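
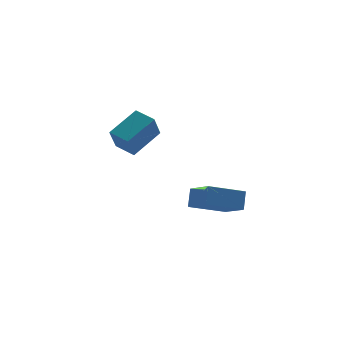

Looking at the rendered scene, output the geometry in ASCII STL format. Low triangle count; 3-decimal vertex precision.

solid 
facet normal -0.833 -0.294 -0.469
outer loop
vertex -4.691 -1.203 3.015
vertex -5.204 -0.122 3.248
vertex -4.144 -0.661 1.704
endloop
endfacet
facet normal 0.421 -0.887 -0.191
outer loop
vertex -2.496 -0.078 2.632
vertex -4.691 -1.203 3.015
vertex -4.144 -0.661 1.704
endloop
endfacet
facet normal -0.833 -0.295 -0.469
outer loop
vertex -4.144 -0.661 1.704
vertex -5.204 -0.122 3.248
vertex -4.658 0.42 1.937
endloop
endfacet
facet normal 0.359 0.357 -0.862
outer loop
vertex -4.658 0.42 1.937
vertex -2.496 -0.078 2.632
vertex -4.144 -0.661 1.704
endloop
endfacet
facet normal -0.359 -0.356 0.862
outer loop
vertex -4.691 -1.203 3.015
vertex -3.556 0.461 4.176
vertex -5.204 -0.122 3.248
endloop
endfacet
facet normal 0.421 -0.887 -0.191
outer loop
vertex -3.042 -0.62 3.943
vertex -4.691 -1.203 3.015
vertex -2.496 -0.078 2.632
endloop
endfacet
facet normal -0.359 -0.357 0.862
outer loop
vertex -3.042 -0.62 3.943
vertex -3.556 0.461 4.176
vertex -4.691 -1.203 3.015
endloop
endfacet
facet normal -0.421 0.887 0.191
outer loop
vertex -5.204 -0.122 3.248
vertex -3.556 0.461 4.176
vertex -4.658 0.42 1.937
endloop
endfacet
facet normal 0.359 0.356 -0.862
outer loop
vertex -3.009 1.003 2.865
vertex -2.496 -0.078 2.632
vertex -4.658 0.42 1.937
endloop
endfacet
facet normal -0.421 0.887 0.191
outer loop
vertex -4.658 0.42 1.937
vertex -3.556 0.461 4.176
vertex -3.009 1.003 2.865
endloop
endfacet
facet normal 0.833 0.294 0.469
outer loop
vertex -3.009 1.003 2.865
vertex -3.042 -0.62 3.943
vertex -2.496 -0.078 2.632
endloop
endfacet
facet normal 0.832 0.295 0.469
outer loop
vertex -3.556 0.461 4.176
vertex -3.042 -0.62 3.943
vertex -3.009 1.003 2.865
endloop
endfacet
facet normal -0.338 -0.513 -0.789
outer loop
vertex 1.603 -1.202 -3.23
vertex -0.433 -1.034 -2.466
vertex 1.373 0.448 -4.204
endloop
endfacet
facet normal 0.933 -0.077 -0.351
outer loop
vertex 1.773 1.054 -3.274
vertex 1.603 -1.202 -3.23
vertex 1.373 0.448 -4.204
endloop
endfacet
facet normal -0.338 -0.513 -0.789
outer loop
vertex 1.373 0.448 -4.204
vertex -0.433 -1.034 -2.466
vertex -0.662 0.616 -3.441
endloop
endfacet
facet normal -0.119 0.855 -0.506
outer loop
vertex -0.662 0.616 -3.441
vertex 1.773 1.054 -3.274
vertex 1.373 0.448 -4.204
endloop
endfacet
facet normal 0.119 -0.855 0.506
outer loop
vertex 1.603 -1.202 -3.23
vertex -0.033 -0.428 -1.536
vertex -0.433 -1.034 -2.466
endloop
endfacet
facet normal 0.934 -0.077 -0.350
outer loop
vertex 2.002 -0.596 -2.299
vertex 1.603 -1.202 -3.23
vertex 1.773 1.054 -3.274
endloop
endfacet
facet normal 0.119 -0.855 0.505
outer loop
vertex 2.002 -0.596 -2.299
vertex -0.033 -0.428 -1.536
vertex 1.603 -1.202 -3.23
endloop
endfacet
facet normal -0.933 0.078 0.351
outer loop
vertex -0.433 -1.034 -2.466
vertex -0.033 -0.428 -1.536
vertex -0.662 0.616 -3.441
endloop
endfacet
facet normal -0.119 0.855 -0.505
outer loop
vertex -0.263 1.222 -2.51
vertex 1.773 1.054 -3.274
vertex -0.662 0.616 -3.441
endloop
endfacet
facet normal -0.934 0.077 0.350
outer loop
vertex -0.662 0.616 -3.441
vertex -0.033 -0.428 -1.536
vertex -0.263 1.222 -2.51
endloop
endfacet
facet normal 0.338 0.513 0.789
outer loop
vertex -0.263 1.222 -2.51
vertex 2.002 -0.596 -2.299
vertex 1.773 1.054 -3.274
endloop
endfacet
facet normal 0.338 0.513 0.789
outer loop
vertex -0.033 -0.428 -1.536
vertex 2.002 -0.596 -2.299
vertex -0.263 1.222 -2.51
endloop
endfacet

endsolid


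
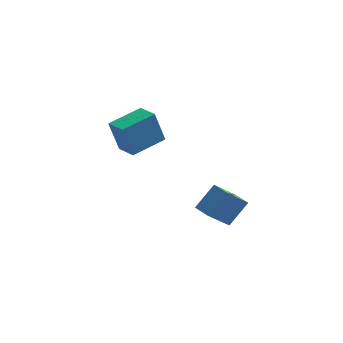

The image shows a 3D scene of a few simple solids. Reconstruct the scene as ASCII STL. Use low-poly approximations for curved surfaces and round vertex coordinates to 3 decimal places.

solid 
facet normal -0.607 0.764 -0.219
outer loop
vertex -4.547 1.914 -0.966
vertex -3.07 3.195 -0.595
vertex -4.018 1.821 -2.757
endloop
endfacet
facet normal -0.742 -0.644 -0.186
outer loop
vertex -3.21 0.805 -2.465
vertex -4.547 1.914 -0.966
vertex -4.018 1.821 -2.757
endloop
endfacet
facet normal -0.607 0.764 -0.219
outer loop
vertex -4.018 1.821 -2.757
vertex -3.07 3.195 -0.595
vertex -2.54 3.102 -2.386
endloop
endfacet
facet normal 0.284 -0.050 -0.958
outer loop
vertex -2.54 3.102 -2.386
vertex -3.21 0.805 -2.465
vertex -4.018 1.821 -2.757
endloop
endfacet
facet normal -0.284 0.050 0.958
outer loop
vertex -4.547 1.914 -0.966
vertex -2.262 2.179 -0.303
vertex -3.07 3.195 -0.595
endloop
endfacet
facet normal -0.743 -0.643 -0.186
outer loop
vertex -3.74 0.898 -0.674
vertex -4.547 1.914 -0.966
vertex -3.21 0.805 -2.465
endloop
endfacet
facet normal -0.284 0.050 0.958
outer loop
vertex -3.74 0.898 -0.674
vertex -2.262 2.179 -0.303
vertex -4.547 1.914 -0.966
endloop
endfacet
facet normal 0.742 0.644 0.186
outer loop
vertex -3.07 3.195 -0.595
vertex -2.262 2.179 -0.303
vertex -2.54 3.102 -2.386
endloop
endfacet
facet normal 0.284 -0.050 -0.958
outer loop
vertex -1.733 2.086 -2.094
vertex -3.21 0.805 -2.465
vertex -2.54 3.102 -2.386
endloop
endfacet
facet normal 0.743 0.643 0.186
outer loop
vertex -2.54 3.102 -2.386
vertex -2.262 2.179 -0.303
vertex -1.733 2.086 -2.094
endloop
endfacet
facet normal 0.607 -0.764 0.219
outer loop
vertex -1.733 2.086 -2.094
vertex -3.74 0.898 -0.674
vertex -3.21 0.805 -2.465
endloop
endfacet
facet normal 0.607 -0.764 0.219
outer loop
vertex -2.262 2.179 -0.303
vertex -3.74 0.898 -0.674
vertex -1.733 2.086 -2.094
endloop
endfacet
facet normal -0.519 -0.470 0.714
outer loop
vertex 1.708 -4.154 -1.197
vertex 1.08 -3.469 -1.202
vertex 0.886 -4.916 -2.296
endloop
endfacet
facet normal 0.676 -0.737 0.005
outer loop
vertex 1.86 -4.031 -3.638
vertex 1.708 -4.154 -1.197
vertex 0.886 -4.916 -2.296
endloop
endfacet
facet normal -0.519 -0.470 0.714
outer loop
vertex 0.886 -4.916 -2.296
vertex 1.08 -3.469 -1.202
vertex 0.257 -4.23 -2.301
endloop
endfacet
facet normal -0.524 -0.485 -0.700
outer loop
vertex 0.257 -4.23 -2.301
vertex 1.86 -4.031 -3.638
vertex 0.886 -4.916 -2.296
endloop
endfacet
facet normal 0.524 0.485 0.700
outer loop
vertex 1.708 -4.154 -1.197
vertex 2.054 -2.584 -2.544
vertex 1.08 -3.469 -1.202
endloop
endfacet
facet normal 0.675 -0.737 0.005
outer loop
vertex 2.683 -3.27 -2.539
vertex 1.708 -4.154 -1.197
vertex 1.86 -4.031 -3.638
endloop
endfacet
facet normal 0.524 0.485 0.700
outer loop
vertex 2.683 -3.27 -2.539
vertex 2.054 -2.584 -2.544
vertex 1.708 -4.154 -1.197
endloop
endfacet
facet normal -0.676 0.737 -0.004
outer loop
vertex 1.08 -3.469 -1.202
vertex 2.054 -2.584 -2.544
vertex 0.257 -4.23 -2.301
endloop
endfacet
facet normal -0.524 -0.485 -0.700
outer loop
vertex 1.232 -3.346 -3.643
vertex 1.86 -4.031 -3.638
vertex 0.257 -4.23 -2.301
endloop
endfacet
facet normal -0.676 0.737 -0.006
outer loop
vertex 0.257 -4.23 -2.301
vertex 2.054 -2.584 -2.544
vertex 1.232 -3.346 -3.643
endloop
endfacet
facet normal 0.519 0.470 -0.714
outer loop
vertex 1.232 -3.346 -3.643
vertex 2.683 -3.27 -2.539
vertex 1.86 -4.031 -3.638
endloop
endfacet
facet normal 0.519 0.470 -0.714
outer loop
vertex 2.054 -2.584 -2.544
vertex 2.683 -3.27 -2.539
vertex 1.232 -3.346 -3.643
endloop
endfacet

endsolid


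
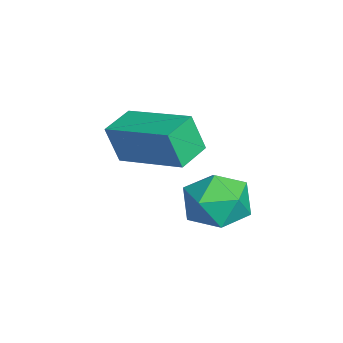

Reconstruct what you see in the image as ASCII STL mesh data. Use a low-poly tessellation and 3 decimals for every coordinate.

solid 
facet normal -0.827 0.531 0.187
outer loop
vertex 1.078 3.326 1.21
vertex 0.922 2.835 1.914
vertex 1.403 3.559 1.985
endloop
endfacet
facet normal -0.335 0.932 -0.140
outer loop
vertex 1.078 3.326 1.21
vertex 1.403 3.559 1.985
vertex 1.895 3.628 1.267
endloop
endfacet
facet normal -0.176 0.621 -0.764
outer loop
vertex 1.078 3.326 1.21
vertex 1.895 3.628 1.267
vertex 1.718 2.946 0.753
endloop
endfacet
facet normal -0.570 0.028 -0.821
outer loop
vertex 1.078 3.326 1.21
vertex 1.718 2.946 0.753
vertex 1.117 2.456 1.153
endloop
endfacet
facet normal -0.972 -0.028 -0.235
outer loop
vertex 1.078 3.326 1.21
vertex 1.117 2.456 1.153
vertex 0.922 2.835 1.914
endloop
endfacet
facet normal 0.254 0.931 0.263
outer loop
vertex 1.895 3.628 1.267
vertex 1.403 3.559 1.985
vertex 2.243 3.324 2.007
endloop
endfacet
facet normal -0.542 0.282 0.792
outer loop
vertex 1.403 3.559 1.985
vertex 0.922 2.835 1.914
vertex 1.642 2.834 2.407
endloop
endfacet
facet normal -0.776 -0.621 0.110
outer loop
vertex 0.922 2.835 1.914
vertex 1.117 2.456 1.153
vertex 1.465 2.152 1.893
endloop
endfacet
facet normal -0.126 -0.530 -0.839
outer loop
vertex 1.117 2.456 1.153
vertex 1.718 2.946 0.753
vertex 1.957 2.221 1.175
endloop
endfacet
facet normal 0.511 0.429 -0.745
outer loop
vertex 1.718 2.946 0.753
vertex 1.895 3.628 1.267
vertex 2.438 2.945 1.246
endloop
endfacet
facet normal 0.570 -0.028 0.821
outer loop
vertex 2.282 2.454 1.95
vertex 2.243 3.324 2.007
vertex 1.642 2.834 2.407
endloop
endfacet
facet normal 0.176 -0.621 0.764
outer loop
vertex 2.282 2.454 1.95
vertex 1.642 2.834 2.407
vertex 1.465 2.152 1.893
endloop
endfacet
facet normal 0.335 -0.932 0.140
outer loop
vertex 2.282 2.454 1.95
vertex 1.465 2.152 1.893
vertex 1.957 2.221 1.175
endloop
endfacet
facet normal 0.827 -0.531 -0.187
outer loop
vertex 2.282 2.454 1.95
vertex 1.957 2.221 1.175
vertex 2.438 2.945 1.246
endloop
endfacet
facet normal 0.972 0.028 0.235
outer loop
vertex 2.282 2.454 1.95
vertex 2.438 2.945 1.246
vertex 2.243 3.324 2.007
endloop
endfacet
facet normal 0.126 0.530 0.839
outer loop
vertex 1.642 2.834 2.407
vertex 2.243 3.324 2.007
vertex 1.403 3.559 1.985
endloop
endfacet
facet normal -0.511 -0.429 0.745
outer loop
vertex 1.465 2.152 1.893
vertex 1.642 2.834 2.407
vertex 0.922 2.835 1.914
endloop
endfacet
facet normal -0.254 -0.931 -0.263
outer loop
vertex 1.957 2.221 1.175
vertex 1.465 2.152 1.893
vertex 1.117 2.456 1.153
endloop
endfacet
facet normal 0.542 -0.282 -0.792
outer loop
vertex 2.438 2.945 1.246
vertex 1.957 2.221 1.175
vertex 1.718 2.946 0.753
endloop
endfacet
facet normal 0.776 0.621 -0.110
outer loop
vertex 2.243 3.324 2.007
vertex 2.438 2.945 1.246
vertex 1.895 3.628 1.267
endloop
endfacet
facet normal -0.607 -0.749 -0.267
outer loop
vertex -0.582 0.428 2.516
vertex -1.336 0.989 2.658
vertex -0.532 0.757 1.478
endloop
endfacet
facet normal 0.793 -0.591 -0.149
outer loop
vertex 0.616 2.171 1.982
vertex -0.582 0.428 2.516
vertex -0.532 0.757 1.478
endloop
endfacet
facet normal -0.608 -0.748 -0.267
outer loop
vertex -0.532 0.757 1.478
vertex -1.336 0.989 2.658
vertex -1.285 1.318 1.62
endloop
endfacet
facet normal 0.046 0.302 -0.952
outer loop
vertex -1.285 1.318 1.62
vertex 0.616 2.171 1.982
vertex -0.532 0.757 1.478
endloop
endfacet
facet normal -0.046 -0.302 0.952
outer loop
vertex -0.582 0.428 2.516
vertex -0.188 2.403 3.162
vertex -1.336 0.989 2.658
endloop
endfacet
facet normal 0.793 -0.591 -0.148
outer loop
vertex 0.565 1.842 3.02
vertex -0.582 0.428 2.516
vertex 0.616 2.171 1.982
endloop
endfacet
facet normal -0.046 -0.302 0.952
outer loop
vertex 0.565 1.842 3.02
vertex -0.188 2.403 3.162
vertex -0.582 0.428 2.516
endloop
endfacet
facet normal -0.793 0.591 0.148
outer loop
vertex -1.336 0.989 2.658
vertex -0.188 2.403 3.162
vertex -1.285 1.318 1.62
endloop
endfacet
facet normal 0.046 0.302 -0.952
outer loop
vertex -0.138 2.732 2.124
vertex 0.616 2.171 1.982
vertex -1.285 1.318 1.62
endloop
endfacet
facet normal -0.793 0.590 0.149
outer loop
vertex -1.285 1.318 1.62
vertex -0.188 2.403 3.162
vertex -0.138 2.732 2.124
endloop
endfacet
facet normal 0.607 0.748 0.267
outer loop
vertex -0.138 2.732 2.124
vertex 0.565 1.842 3.02
vertex 0.616 2.171 1.982
endloop
endfacet
facet normal 0.608 0.748 0.266
outer loop
vertex -0.188 2.403 3.162
vertex 0.565 1.842 3.02
vertex -0.138 2.732 2.124
endloop
endfacet

endsolid


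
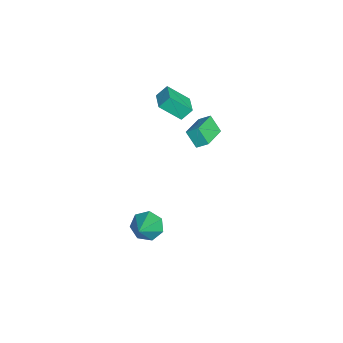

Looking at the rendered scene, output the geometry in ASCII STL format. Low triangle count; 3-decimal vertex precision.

solid 
facet normal -0.978 -0.151 -0.142
outer loop
vertex -4.096 -2.649 1.856
vertex -4.124 -1.426 0.748
vertex -3.908 -3.244 1.193
endloop
endfacet
facet normal 0.017 -0.742 0.670
outer loop
vertex -2.676 -3.054 1.372
vertex -4.096 -2.649 1.856
vertex -3.908 -3.244 1.193
endloop
endfacet
facet normal -0.978 -0.151 -0.141
outer loop
vertex -3.908 -3.244 1.193
vertex -4.124 -1.426 0.748
vertex -3.937 -2.021 0.086
endloop
endfacet
facet normal 0.207 -0.654 -0.728
outer loop
vertex -3.937 -2.021 0.086
vertex -2.676 -3.054 1.372
vertex -3.908 -3.244 1.193
endloop
endfacet
facet normal -0.207 0.654 0.727
outer loop
vertex -4.096 -2.649 1.856
vertex -2.892 -1.236 0.927
vertex -4.124 -1.426 0.748
endloop
endfacet
facet normal 0.017 -0.741 0.671
outer loop
vertex -2.863 -2.459 2.034
vertex -4.096 -2.649 1.856
vertex -2.676 -3.054 1.372
endloop
endfacet
facet normal -0.206 0.654 0.728
outer loop
vertex -2.863 -2.459 2.034
vertex -2.892 -1.236 0.927
vertex -4.096 -2.649 1.856
endloop
endfacet
facet normal -0.017 0.741 -0.671
outer loop
vertex -4.124 -1.426 0.748
vertex -2.892 -1.236 0.927
vertex -3.937 -2.021 0.086
endloop
endfacet
facet normal 0.206 -0.654 -0.728
outer loop
vertex -2.704 -1.831 0.264
vertex -2.676 -3.054 1.372
vertex -3.937 -2.021 0.086
endloop
endfacet
facet normal -0.017 0.742 -0.671
outer loop
vertex -3.937 -2.021 0.086
vertex -2.892 -1.236 0.927
vertex -2.704 -1.831 0.264
endloop
endfacet
facet normal 0.978 0.150 0.141
outer loop
vertex -2.704 -1.831 0.264
vertex -2.863 -2.459 2.034
vertex -2.676 -3.054 1.372
endloop
endfacet
facet normal 0.978 0.151 0.142
outer loop
vertex -2.892 -1.236 0.927
vertex -2.863 -2.459 2.034
vertex -2.704 -1.831 0.264
endloop
endfacet
facet normal -0.397 -0.492 0.775
outer loop
vertex -1.631 -0.911 0.584
vertex -3.189 -0.27 0.192
vertex -1.776 -1.565 0.094
endloop
endfacet
facet normal 0.901 -0.370 0.227
outer loop
vertex -1.311 -0.99 -0.812
vertex -1.631 -0.911 0.584
vertex -1.776 -1.565 0.094
endloop
endfacet
facet normal -0.397 -0.492 0.775
outer loop
vertex -1.776 -1.565 0.094
vertex -3.189 -0.27 0.192
vertex -3.334 -0.924 -0.298
endloop
endfacet
facet normal -0.176 -0.788 -0.590
outer loop
vertex -3.334 -0.924 -0.298
vertex -1.311 -0.99 -0.812
vertex -1.776 -1.565 0.094
endloop
endfacet
facet normal 0.176 0.788 0.590
outer loop
vertex -1.631 -0.911 0.584
vertex -2.724 0.305 -0.714
vertex -3.189 -0.27 0.192
endloop
endfacet
facet normal 0.901 -0.370 0.227
outer loop
vertex -1.166 -0.336 -0.322
vertex -1.631 -0.911 0.584
vertex -1.311 -0.99 -0.812
endloop
endfacet
facet normal 0.176 0.788 0.590
outer loop
vertex -1.166 -0.336 -0.322
vertex -2.724 0.305 -0.714
vertex -1.631 -0.911 0.584
endloop
endfacet
facet normal -0.901 0.370 -0.227
outer loop
vertex -3.189 -0.27 0.192
vertex -2.724 0.305 -0.714
vertex -3.334 -0.924 -0.298
endloop
endfacet
facet normal -0.176 -0.788 -0.590
outer loop
vertex -2.869 -0.349 -1.204
vertex -1.311 -0.99 -0.812
vertex -3.334 -0.924 -0.298
endloop
endfacet
facet normal -0.901 0.370 -0.227
outer loop
vertex -3.334 -0.924 -0.298
vertex -2.724 0.305 -0.714
vertex -2.869 -0.349 -1.204
endloop
endfacet
facet normal 0.397 0.492 -0.775
outer loop
vertex -2.869 -0.349 -1.204
vertex -1.166 -0.336 -0.322
vertex -1.311 -0.99 -0.812
endloop
endfacet
facet normal 0.397 0.492 -0.775
outer loop
vertex -2.724 0.305 -0.714
vertex -1.166 -0.336 -0.322
vertex -2.869 -0.349 -1.204
endloop
endfacet
facet normal -0.778 0.166 -0.606
outer loop
vertex 3.724 -3.136 -3.861
vertex 3.15 -3.431 -3.205
vertex 3.453 -2.577 -3.36
endloop
endfacet
facet normal 0.783 0.580 -0.223
outer loop
vertex 3.724 -3.136 -3.861
vertex 3.453 -2.577 -3.36
vertex 4.73 -3.769 -1.975
endloop
endfacet
facet normal -0.779 0.166 -0.605
outer loop
vertex 3.453 -2.577 -3.36
vertex 3.15 -3.431 -3.205
vertex 2.955 -2.66 -2.742
endloop
endfacet
facet normal 0.355 0.845 0.400
outer loop
vertex 3.453 -2.577 -3.36
vertex 2.955 -2.66 -2.742
vertex 4.73 -3.769 -1.975
endloop
endfacet
facet normal -0.778 0.167 -0.606
outer loop
vertex 2.955 -2.66 -2.742
vertex 3.15 -3.431 -3.205
vertex 2.603 -3.325 -2.473
endloop
endfacet
facet normal -0.121 0.427 0.896
outer loop
vertex 2.955 -2.66 -2.742
vertex 2.603 -3.325 -2.473
vertex 4.73 -3.769 -1.975
endloop
endfacet
facet normal -0.778 0.165 -0.606
outer loop
vertex 2.603 -3.325 -2.473
vertex 3.15 -3.431 -3.205
vertex 2.664 -4.069 -2.754
endloop
endfacet
facet normal -0.283 -0.359 0.889
outer loop
vertex 2.603 -3.325 -2.473
vertex 2.664 -4.069 -2.754
vertex 4.73 -3.769 -1.975
endloop
endfacet
facet normal -0.779 0.166 -0.605
outer loop
vertex 2.664 -4.069 -2.754
vertex 3.15 -3.431 -3.205
vertex 3.09 -4.333 -3.375
endloop
endfacet
facet normal -0.011 -0.923 0.385
outer loop
vertex 2.664 -4.069 -2.754
vertex 3.09 -4.333 -3.375
vertex 4.73 -3.769 -1.975
endloop
endfacet
facet normal -0.778 0.166 -0.606
outer loop
vertex 3.09 -4.333 -3.375
vertex 3.15 -3.431 -3.205
vertex 3.562 -3.918 -3.868
endloop
endfacet
facet normal 0.490 -0.839 -0.237
outer loop
vertex 3.09 -4.333 -3.375
vertex 3.562 -3.918 -3.868
vertex 4.73 -3.769 -1.975
endloop
endfacet
facet normal -0.778 0.167 -0.606
outer loop
vertex 3.562 -3.918 -3.868
vertex 3.15 -3.431 -3.205
vertex 3.724 -3.136 -3.861
endloop
endfacet
facet normal 0.845 -0.170 -0.508
outer loop
vertex 3.562 -3.918 -3.868
vertex 3.724 -3.136 -3.861
vertex 4.73 -3.769 -1.975
endloop
endfacet

endsolid


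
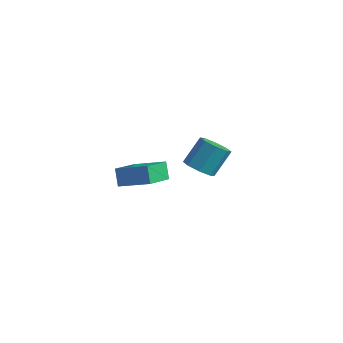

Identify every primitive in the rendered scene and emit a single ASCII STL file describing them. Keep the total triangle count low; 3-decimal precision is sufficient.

solid 
facet normal -0.437 0.296 0.849
outer loop
vertex 1.698 -2.424 3.572
vertex 1.254 -0.646 2.723
vertex 0.294 -3.021 3.058
endloop
endfacet
facet normal 0.221 -0.880 0.420
outer loop
vertex 0.726 -3.314 2.217
vertex 1.698 -2.424 3.572
vertex 0.294 -3.021 3.058
endloop
endfacet
facet normal -0.436 0.296 0.850
outer loop
vertex 0.294 -3.021 3.058
vertex 1.254 -0.646 2.723
vertex -0.151 -1.242 2.209
endloop
endfacet
facet normal -0.872 -0.370 -0.319
outer loop
vertex -0.151 -1.242 2.209
vertex 0.726 -3.314 2.217
vertex 0.294 -3.021 3.058
endloop
endfacet
facet normal 0.872 0.370 0.319
outer loop
vertex 1.698 -2.424 3.572
vertex 1.686 -0.939 1.882
vertex 1.254 -0.646 2.723
endloop
endfacet
facet normal 0.219 -0.880 0.421
outer loop
vertex 2.131 -2.718 2.731
vertex 1.698 -2.424 3.572
vertex 0.726 -3.314 2.217
endloop
endfacet
facet normal 0.872 0.371 0.319
outer loop
vertex 2.131 -2.718 2.731
vertex 1.686 -0.939 1.882
vertex 1.698 -2.424 3.572
endloop
endfacet
facet normal -0.220 0.881 -0.420
outer loop
vertex 1.254 -0.646 2.723
vertex 1.686 -0.939 1.882
vertex -0.151 -1.242 2.209
endloop
endfacet
facet normal -0.872 -0.370 -0.320
outer loop
vertex 0.282 -1.536 1.368
vertex 0.726 -3.314 2.217
vertex -0.151 -1.242 2.209
endloop
endfacet
facet normal -0.220 0.880 -0.421
outer loop
vertex -0.151 -1.242 2.209
vertex 1.686 -0.939 1.882
vertex 0.282 -1.536 1.368
endloop
endfacet
facet normal 0.437 -0.297 -0.849
outer loop
vertex 0.282 -1.536 1.368
vertex 2.131 -2.718 2.731
vertex 0.726 -3.314 2.217
endloop
endfacet
facet normal 0.437 -0.296 -0.849
outer loop
vertex 1.686 -0.939 1.882
vertex 2.131 -2.718 2.731
vertex 0.282 -1.536 1.368
endloop
endfacet
facet normal -0.120 -0.613 -0.781
outer loop
vertex 0.968 3.172 -0.466
vertex 0.29 2.811 -0.078
vertex 0.402 3.473 -0.615
endloop
endfacet
facet normal 0.496 0.644 -0.582
outer loop
vertex 0.968 3.172 -0.466
vertex 0.402 3.473 -0.615
vertex 1.167 4.19 0.83
endloop
endfacet
facet normal 0.496 0.644 -0.582
outer loop
vertex 1.167 4.19 0.83
vertex 0.402 3.473 -0.615
vertex 0.601 4.491 0.681
endloop
endfacet
facet normal 0.121 0.613 0.781
outer loop
vertex 1.167 4.19 0.83
vertex 0.601 4.491 0.681
vertex 0.49 3.829 1.218
endloop
endfacet
facet normal -0.119 -0.613 -0.781
outer loop
vertex 0.402 3.473 -0.615
vertex 0.29 2.811 -0.078
vertex -0.23 3.386 -0.45
endloop
endfacet
facet normal -0.257 0.779 -0.572
outer loop
vertex 0.402 3.473 -0.615
vertex -0.23 3.386 -0.45
vertex 0.601 4.491 0.681
endloop
endfacet
facet normal -0.257 0.779 -0.572
outer loop
vertex 0.601 4.491 0.681
vertex -0.23 3.386 -0.45
vertex -0.03 4.404 0.846
endloop
endfacet
facet normal 0.120 0.613 0.781
outer loop
vertex 0.601 4.491 0.681
vertex -0.03 4.404 0.846
vertex 0.49 3.829 1.218
endloop
endfacet
facet normal -0.120 -0.613 -0.781
outer loop
vertex -0.23 3.386 -0.45
vertex 0.29 2.811 -0.078
vertex -0.556 2.962 -0.067
endloop
endfacet
facet normal -0.860 0.457 -0.226
outer loop
vertex -0.23 3.386 -0.45
vertex -0.556 2.962 -0.067
vertex -0.03 4.404 0.846
endloop
endfacet
facet normal -0.860 0.458 -0.227
outer loop
vertex -0.03 4.404 0.846
vertex -0.556 2.962 -0.067
vertex -0.357 3.98 1.229
endloop
endfacet
facet normal 0.119 0.613 0.781
outer loop
vertex -0.03 4.404 0.846
vertex -0.357 3.98 1.229
vertex 0.49 3.829 1.218
endloop
endfacet
facet normal -0.120 -0.614 -0.780
outer loop
vertex -0.556 2.962 -0.067
vertex 0.29 2.811 -0.078
vertex -0.387 2.45 0.31
endloop
endfacet
facet normal -0.959 -0.132 0.251
outer loop
vertex -0.556 2.962 -0.067
vertex -0.387 2.45 0.31
vertex -0.357 3.98 1.229
endloop
endfacet
facet normal -0.959 -0.132 0.251
outer loop
vertex -0.357 3.98 1.229
vertex -0.387 2.45 0.31
vertex -0.188 3.468 1.606
endloop
endfacet
facet normal 0.120 0.614 0.780
outer loop
vertex -0.357 3.98 1.229
vertex -0.188 3.468 1.606
vertex 0.49 3.829 1.218
endloop
endfacet
facet normal -0.121 -0.613 -0.781
outer loop
vertex -0.387 2.45 0.31
vertex 0.29 2.811 -0.078
vertex 0.179 2.149 0.459
endloop
endfacet
facet normal -0.496 -0.644 0.582
outer loop
vertex -0.387 2.45 0.31
vertex 0.179 2.149 0.459
vertex -0.188 3.468 1.606
endloop
endfacet
facet normal -0.496 -0.644 0.582
outer loop
vertex -0.188 3.468 1.606
vertex 0.179 2.149 0.459
vertex 0.378 3.167 1.755
endloop
endfacet
facet normal 0.120 0.613 0.781
outer loop
vertex -0.188 3.468 1.606
vertex 0.378 3.167 1.755
vertex 0.49 3.829 1.218
endloop
endfacet
facet normal -0.120 -0.613 -0.781
outer loop
vertex 0.179 2.149 0.459
vertex 0.29 2.811 -0.078
vertex 0.81 2.236 0.294
endloop
endfacet
facet normal 0.257 -0.779 0.572
outer loop
vertex 0.179 2.149 0.459
vertex 0.81 2.236 0.294
vertex 0.378 3.167 1.755
endloop
endfacet
facet normal 0.257 -0.779 0.572
outer loop
vertex 0.378 3.167 1.755
vertex 0.81 2.236 0.294
vertex 1.01 3.254 1.59
endloop
endfacet
facet normal 0.119 0.613 0.781
outer loop
vertex 0.378 3.167 1.755
vertex 1.01 3.254 1.59
vertex 0.49 3.829 1.218
endloop
endfacet
facet normal -0.119 -0.613 -0.781
outer loop
vertex 0.81 2.236 0.294
vertex 0.29 2.811 -0.078
vertex 1.137 2.66 -0.089
endloop
endfacet
facet normal 0.860 -0.458 0.227
outer loop
vertex 0.81 2.236 0.294
vertex 1.137 2.66 -0.089
vertex 1.01 3.254 1.59
endloop
endfacet
facet normal 0.860 -0.457 0.227
outer loop
vertex 1.01 3.254 1.59
vertex 1.137 2.66 -0.089
vertex 1.336 3.678 1.207
endloop
endfacet
facet normal 0.120 0.613 0.781
outer loop
vertex 1.01 3.254 1.59
vertex 1.336 3.678 1.207
vertex 0.49 3.829 1.218
endloop
endfacet
facet normal -0.120 -0.614 -0.780
outer loop
vertex 1.137 2.66 -0.089
vertex 0.29 2.811 -0.078
vertex 0.968 3.172 -0.466
endloop
endfacet
facet normal 0.959 0.132 -0.251
outer loop
vertex 1.137 2.66 -0.089
vertex 0.968 3.172 -0.466
vertex 1.336 3.678 1.207
endloop
endfacet
facet normal 0.959 0.132 -0.251
outer loop
vertex 1.336 3.678 1.207
vertex 0.968 3.172 -0.466
vertex 1.167 4.19 0.83
endloop
endfacet
facet normal 0.120 0.614 0.780
outer loop
vertex 1.336 3.678 1.207
vertex 1.167 4.19 0.83
vertex 0.49 3.829 1.218
endloop
endfacet

endsolid


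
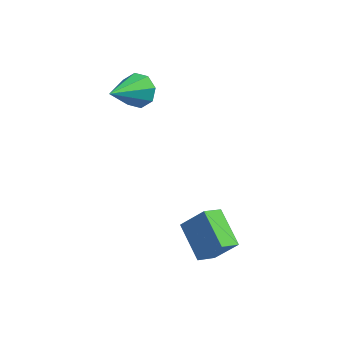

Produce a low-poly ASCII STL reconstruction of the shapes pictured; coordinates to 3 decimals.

solid 
facet normal -0.643 -0.166 -0.748
outer loop
vertex 1.268 1.49 -1.802
vertex 1.623 2.156 -2.255
vertex 2.238 0.548 -2.427
endloop
endfacet
facet normal -0.403 -0.757 0.515
outer loop
vertex 2.997 0.744 -1.545
vertex 1.268 1.49 -1.802
vertex 2.238 0.548 -2.427
endloop
endfacet
facet normal -0.643 -0.166 -0.748
outer loop
vertex 2.238 0.548 -2.427
vertex 1.623 2.156 -2.255
vertex 2.593 1.214 -2.88
endloop
endfacet
facet normal 0.651 -0.632 -0.420
outer loop
vertex 2.593 1.214 -2.88
vertex 2.997 0.744 -1.545
vertex 2.238 0.548 -2.427
endloop
endfacet
facet normal -0.651 0.632 0.420
outer loop
vertex 1.268 1.49 -1.802
vertex 2.382 2.352 -1.373
vertex 1.623 2.156 -2.255
endloop
endfacet
facet normal -0.403 -0.757 0.515
outer loop
vertex 2.027 1.686 -0.92
vertex 1.268 1.49 -1.802
vertex 2.997 0.744 -1.545
endloop
endfacet
facet normal -0.651 0.632 0.420
outer loop
vertex 2.027 1.686 -0.92
vertex 2.382 2.352 -1.373
vertex 1.268 1.49 -1.802
endloop
endfacet
facet normal 0.403 0.757 -0.515
outer loop
vertex 1.623 2.156 -2.255
vertex 2.382 2.352 -1.373
vertex 2.593 1.214 -2.88
endloop
endfacet
facet normal 0.651 -0.632 -0.420
outer loop
vertex 3.352 1.41 -1.998
vertex 2.997 0.744 -1.545
vertex 2.593 1.214 -2.88
endloop
endfacet
facet normal 0.403 0.757 -0.515
outer loop
vertex 2.593 1.214 -2.88
vertex 2.382 2.352 -1.373
vertex 3.352 1.41 -1.998
endloop
endfacet
facet normal 0.643 0.166 0.748
outer loop
vertex 3.352 1.41 -1.998
vertex 2.027 1.686 -0.92
vertex 2.997 0.744 -1.545
endloop
endfacet
facet normal 0.643 0.166 0.748
outer loop
vertex 2.382 2.352 -1.373
vertex 2.027 1.686 -0.92
vertex 3.352 1.41 -1.998
endloop
endfacet
facet normal 0.233 0.801 -0.551
outer loop
vertex -1.222 4.952 2.281
vertex -1.468 4.625 1.701
vertex -1.75 5.048 2.197
endloop
endfacet
facet normal -0.104 0.265 0.959
outer loop
vertex -1.222 4.952 2.281
vertex -1.75 5.048 2.197
vertex -1.892 3.175 2.699
endloop
endfacet
facet normal 0.233 0.801 -0.551
outer loop
vertex -1.75 5.048 2.197
vertex -1.468 4.625 1.701
vertex -2.113 4.896 1.822
endloop
endfacet
facet normal -0.744 0.225 0.629
outer loop
vertex -1.75 5.048 2.197
vertex -2.113 4.896 1.822
vertex -1.892 3.175 2.699
endloop
endfacet
facet normal 0.233 0.801 -0.551
outer loop
vertex -2.113 4.896 1.822
vertex -1.468 4.625 1.701
vertex -2.099 4.585 1.376
endloop
endfacet
facet normal -0.993 -0.106 0.043
outer loop
vertex -2.113 4.896 1.822
vertex -2.099 4.585 1.376
vertex -1.892 3.175 2.699
endloop
endfacet
facet normal 0.233 0.801 -0.551
outer loop
vertex -2.099 4.585 1.376
vertex -1.468 4.625 1.701
vertex -1.715 4.298 1.121
endloop
endfacet
facet normal -0.707 -0.536 -0.461
outer loop
vertex -2.099 4.585 1.376
vertex -1.715 4.298 1.121
vertex -1.892 3.175 2.699
endloop
endfacet
facet normal 0.234 0.801 -0.551
outer loop
vertex -1.715 4.298 1.121
vertex -1.468 4.625 1.701
vertex -1.186 4.202 1.206
endloop
endfacet
facet normal -0.053 -0.811 -0.583
outer loop
vertex -1.715 4.298 1.121
vertex -1.186 4.202 1.206
vertex -1.892 3.175 2.699
endloop
endfacet
facet normal 0.234 0.801 -0.551
outer loop
vertex -1.186 4.202 1.206
vertex -1.468 4.625 1.701
vertex -0.823 4.354 1.581
endloop
endfacet
facet normal 0.585 -0.771 -0.254
outer loop
vertex -1.186 4.202 1.206
vertex -0.823 4.354 1.581
vertex -1.892 3.175 2.699
endloop
endfacet
facet normal 0.234 0.801 -0.550
outer loop
vertex -0.823 4.354 1.581
vertex -1.468 4.625 1.701
vertex -0.838 4.664 2.026
endloop
endfacet
facet normal 0.834 -0.439 0.334
outer loop
vertex -0.823 4.354 1.581
vertex -0.838 4.664 2.026
vertex -1.892 3.175 2.699
endloop
endfacet
facet normal 0.235 0.801 -0.551
outer loop
vertex -0.838 4.664 2.026
vertex -1.468 4.625 1.701
vertex -1.222 4.952 2.281
endloop
endfacet
facet normal 0.548 -0.010 0.836
outer loop
vertex -0.838 4.664 2.026
vertex -1.222 4.952 2.281
vertex -1.892 3.175 2.699
endloop
endfacet

endsolid


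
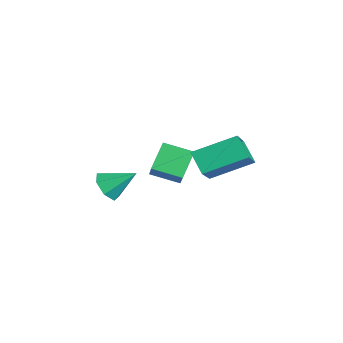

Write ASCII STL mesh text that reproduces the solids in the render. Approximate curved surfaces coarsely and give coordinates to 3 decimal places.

solid 
facet normal -0.486 -0.827 0.283
outer loop
vertex -1.511 -0.393 -0.169
vertex -2.231 0.336 0.724
vertex -2.456 -0.163 -1.119
endloop
endfacet
facet normal 0.530 -0.536 -0.657
outer loop
vertex -1.829 0.904 -1.484
vertex -1.511 -0.393 -0.169
vertex -2.456 -0.163 -1.119
endloop
endfacet
facet normal -0.486 -0.827 0.283
outer loop
vertex -2.456 -0.163 -1.119
vertex -2.231 0.336 0.724
vertex -3.176 0.567 -0.225
endloop
endfacet
facet normal -0.695 0.170 -0.698
outer loop
vertex -3.176 0.567 -0.225
vertex -1.829 0.904 -1.484
vertex -2.456 -0.163 -1.119
endloop
endfacet
facet normal 0.695 -0.169 0.699
outer loop
vertex -1.511 -0.393 -0.169
vertex -1.604 1.403 0.359
vertex -2.231 0.336 0.724
endloop
endfacet
facet normal 0.529 -0.537 -0.657
outer loop
vertex -0.884 0.673 -0.535
vertex -1.511 -0.393 -0.169
vertex -1.829 0.904 -1.484
endloop
endfacet
facet normal 0.695 -0.169 0.698
outer loop
vertex -0.884 0.673 -0.535
vertex -1.604 1.403 0.359
vertex -1.511 -0.393 -0.169
endloop
endfacet
facet normal -0.529 0.536 0.658
outer loop
vertex -2.231 0.336 0.724
vertex -1.604 1.403 0.359
vertex -3.176 0.567 -0.225
endloop
endfacet
facet normal -0.695 0.169 -0.699
outer loop
vertex -2.549 1.633 -0.591
vertex -1.829 0.904 -1.484
vertex -3.176 0.567 -0.225
endloop
endfacet
facet normal -0.530 0.537 0.657
outer loop
vertex -3.176 0.567 -0.225
vertex -1.604 1.403 0.359
vertex -2.549 1.633 -0.591
endloop
endfacet
facet normal 0.486 0.827 -0.283
outer loop
vertex -2.549 1.633 -0.591
vertex -0.884 0.673 -0.535
vertex -1.829 0.904 -1.484
endloop
endfacet
facet normal 0.486 0.827 -0.283
outer loop
vertex -1.604 1.403 0.359
vertex -0.884 0.673 -0.535
vertex -2.549 1.633 -0.591
endloop
endfacet
facet normal -0.328 -0.737 -0.591
outer loop
vertex -1.909 -1.772 -1.96
vertex -2.514 -1.864 -1.509
vertex -2.439 -1.412 -2.115
endloop
endfacet
facet normal 0.589 0.678 -0.440
outer loop
vertex -1.909 -1.772 -1.96
vertex -2.439 -1.412 -2.115
vertex -2.046 -0.816 -0.671
endloop
endfacet
facet normal -0.328 -0.737 -0.590
outer loop
vertex -2.439 -1.412 -2.115
vertex -2.514 -1.864 -1.509
vertex -3.025 -1.392 -1.814
endloop
endfacet
facet normal -0.145 0.928 -0.344
outer loop
vertex -2.439 -1.412 -2.115
vertex -3.025 -1.392 -1.814
vertex -2.046 -0.816 -0.671
endloop
endfacet
facet normal -0.330 -0.738 -0.589
outer loop
vertex -3.025 -1.392 -1.814
vertex -2.514 -1.864 -1.509
vertex -3.226 -1.727 -1.282
endloop
endfacet
facet normal -0.662 0.721 0.204
outer loop
vertex -3.025 -1.392 -1.814
vertex -3.226 -1.727 -1.282
vertex -2.046 -0.816 -0.671
endloop
endfacet
facet normal -0.330 -0.737 -0.589
outer loop
vertex -3.226 -1.727 -1.282
vertex -2.514 -1.864 -1.509
vertex -2.89 -2.165 -0.922
endloop
endfacet
facet normal -0.573 0.211 0.792
outer loop
vertex -3.226 -1.727 -1.282
vertex -2.89 -2.165 -0.922
vertex -2.046 -0.816 -0.671
endloop
endfacet
facet normal -0.329 -0.738 -0.589
outer loop
vertex -2.89 -2.165 -0.922
vertex -2.514 -1.864 -1.509
vertex -2.271 -2.376 -1.003
endloop
endfacet
facet normal 0.054 -0.215 0.975
outer loop
vertex -2.89 -2.165 -0.922
vertex -2.271 -2.376 -1.003
vertex -2.046 -0.816 -0.671
endloop
endfacet
facet normal -0.329 -0.738 -0.589
outer loop
vertex -2.271 -2.376 -1.003
vertex -2.514 -1.864 -1.509
vertex -1.834 -2.202 -1.465
endloop
endfacet
facet normal 0.749 -0.240 0.618
outer loop
vertex -2.271 -2.376 -1.003
vertex -1.834 -2.202 -1.465
vertex -2.046 -0.816 -0.671
endloop
endfacet
facet normal -0.328 -0.737 -0.591
outer loop
vertex -1.834 -2.202 -1.465
vertex -2.514 -1.864 -1.509
vertex -1.909 -1.772 -1.96
endloop
endfacet
facet normal 0.987 0.158 -0.012
outer loop
vertex -1.834 -2.202 -1.465
vertex -1.909 -1.772 -1.96
vertex -2.046 -0.816 -0.671
endloop
endfacet
facet normal -0.720 -0.159 0.676
outer loop
vertex 2.325 1.646 3.531
vertex 0.928 2.451 2.233
vertex 2.022 -0.042 2.81
endloop
endfacet
facet normal 0.675 -0.389 0.627
outer loop
vertex 2.792 0.129 2.087
vertex 2.325 1.646 3.531
vertex 2.022 -0.042 2.81
endloop
endfacet
facet normal -0.720 -0.159 0.676
outer loop
vertex 2.022 -0.042 2.81
vertex 0.928 2.451 2.233
vertex 0.625 0.764 1.512
endloop
endfacet
facet normal -0.163 -0.907 -0.388
outer loop
vertex 0.625 0.764 1.512
vertex 2.792 0.129 2.087
vertex 2.022 -0.042 2.81
endloop
endfacet
facet normal 0.163 0.907 0.388
outer loop
vertex 2.325 1.646 3.531
vertex 1.698 2.622 1.51
vertex 0.928 2.451 2.233
endloop
endfacet
facet normal 0.675 -0.389 0.627
outer loop
vertex 3.095 1.816 2.808
vertex 2.325 1.646 3.531
vertex 2.792 0.129 2.087
endloop
endfacet
facet normal 0.163 0.907 0.387
outer loop
vertex 3.095 1.816 2.808
vertex 1.698 2.622 1.51
vertex 2.325 1.646 3.531
endloop
endfacet
facet normal -0.675 0.389 -0.627
outer loop
vertex 0.928 2.451 2.233
vertex 1.698 2.622 1.51
vertex 0.625 0.764 1.512
endloop
endfacet
facet normal -0.163 -0.907 -0.387
outer loop
vertex 1.395 0.934 0.789
vertex 2.792 0.129 2.087
vertex 0.625 0.764 1.512
endloop
endfacet
facet normal -0.675 0.389 -0.627
outer loop
vertex 0.625 0.764 1.512
vertex 1.698 2.622 1.51
vertex 1.395 0.934 0.789
endloop
endfacet
facet normal 0.720 0.160 -0.676
outer loop
vertex 1.395 0.934 0.789
vertex 3.095 1.816 2.808
vertex 2.792 0.129 2.087
endloop
endfacet
facet normal 0.720 0.159 -0.676
outer loop
vertex 1.698 2.622 1.51
vertex 3.095 1.816 2.808
vertex 1.395 0.934 0.789
endloop
endfacet

endsolid


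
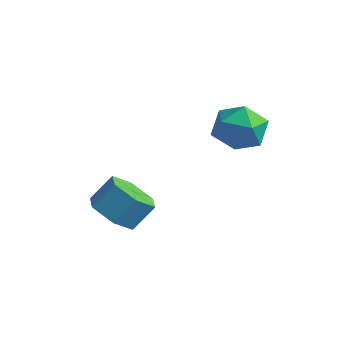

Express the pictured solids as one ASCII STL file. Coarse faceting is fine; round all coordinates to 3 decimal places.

solid 
facet normal -0.439 0.842 -0.313
outer loop
vertex 1.89 -0.611 0.515
vertex 1.031 -1.016 0.631
vertex 1.436 -0.536 1.353
endloop
endfacet
facet normal 0.181 0.983 0.010
outer loop
vertex 1.89 -0.611 0.515
vertex 1.436 -0.536 1.353
vertex 2.376 -0.709 1.333
endloop
endfacet
facet normal 0.696 0.633 -0.338
outer loop
vertex 1.89 -0.611 0.515
vertex 2.376 -0.709 1.333
vertex 2.554 -1.296 0.599
endloop
endfacet
facet normal 0.395 0.275 -0.877
outer loop
vertex 1.89 -0.611 0.515
vertex 2.554 -1.296 0.599
vertex 1.722 -1.486 0.165
endloop
endfacet
facet normal -0.307 0.404 -0.862
outer loop
vertex 1.89 -0.611 0.515
vertex 1.722 -1.486 0.165
vertex 1.031 -1.016 0.631
endloop
endfacet
facet normal 0.148 0.724 0.674
outer loop
vertex 2.376 -0.709 1.333
vertex 1.436 -0.536 1.353
vertex 1.818 -1.174 1.955
endloop
endfacet
facet normal -0.855 0.495 0.150
outer loop
vertex 1.436 -0.536 1.353
vertex 1.031 -1.016 0.631
vertex 0.986 -1.364 1.521
endloop
endfacet
facet normal -0.642 -0.214 -0.736
outer loop
vertex 1.031 -1.016 0.631
vertex 1.722 -1.486 0.165
vertex 1.164 -1.951 0.787
endloop
endfacet
facet normal 0.493 -0.422 -0.761
outer loop
vertex 1.722 -1.486 0.165
vertex 2.554 -1.296 0.599
vertex 2.104 -2.124 0.767
endloop
endfacet
facet normal 0.981 0.158 0.111
outer loop
vertex 2.554 -1.296 0.599
vertex 2.376 -0.709 1.333
vertex 2.509 -1.644 1.489
endloop
endfacet
facet normal -0.395 -0.275 0.877
outer loop
vertex 1.65 -2.049 1.605
vertex 1.818 -1.174 1.955
vertex 0.986 -1.364 1.521
endloop
endfacet
facet normal -0.696 -0.633 0.338
outer loop
vertex 1.65 -2.049 1.605
vertex 0.986 -1.364 1.521
vertex 1.164 -1.951 0.787
endloop
endfacet
facet normal -0.181 -0.983 -0.010
outer loop
vertex 1.65 -2.049 1.605
vertex 1.164 -1.951 0.787
vertex 2.104 -2.124 0.767
endloop
endfacet
facet normal 0.439 -0.842 0.313
outer loop
vertex 1.65 -2.049 1.605
vertex 2.104 -2.124 0.767
vertex 2.509 -1.644 1.489
endloop
endfacet
facet normal 0.307 -0.404 0.862
outer loop
vertex 1.65 -2.049 1.605
vertex 2.509 -1.644 1.489
vertex 1.818 -1.174 1.955
endloop
endfacet
facet normal -0.493 0.422 0.761
outer loop
vertex 0.986 -1.364 1.521
vertex 1.818 -1.174 1.955
vertex 1.436 -0.536 1.353
endloop
endfacet
facet normal -0.981 -0.158 -0.111
outer loop
vertex 1.164 -1.951 0.787
vertex 0.986 -1.364 1.521
vertex 1.031 -1.016 0.631
endloop
endfacet
facet normal -0.148 -0.724 -0.674
outer loop
vertex 2.104 -2.124 0.767
vertex 1.164 -1.951 0.787
vertex 1.722 -1.486 0.165
endloop
endfacet
facet normal 0.855 -0.495 -0.150
outer loop
vertex 2.509 -1.644 1.489
vertex 2.104 -2.124 0.767
vertex 2.554 -1.296 0.599
endloop
endfacet
facet normal 0.642 0.214 0.736
outer loop
vertex 1.818 -1.174 1.955
vertex 2.509 -1.644 1.489
vertex 2.376 -0.709 1.333
endloop
endfacet
facet normal -0.297 -0.584 -0.755
outer loop
vertex -0.026 -4.139 -2.914
vertex -0.835 -4.225 -2.529
vertex -0.681 -3.554 -3.109
endloop
endfacet
facet normal 0.618 0.485 -0.619
outer loop
vertex -0.026 -4.139 -2.914
vertex -0.681 -3.554 -3.109
vertex 0.304 -3.49 -2.076
endloop
endfacet
facet normal 0.618 0.484 -0.619
outer loop
vertex 0.304 -3.49 -2.076
vertex -0.681 -3.554 -3.109
vertex -0.351 -2.905 -2.272
endloop
endfacet
facet normal 0.297 0.586 0.754
outer loop
vertex 0.304 -3.49 -2.076
vertex -0.351 -2.905 -2.272
vertex -0.505 -3.575 -1.691
endloop
endfacet
facet normal -0.298 -0.584 -0.755
outer loop
vertex -0.681 -3.554 -3.109
vertex -0.835 -4.225 -2.529
vertex -1.49 -3.639 -2.724
endloop
endfacet
facet normal -0.322 0.805 -0.498
outer loop
vertex -0.681 -3.554 -3.109
vertex -1.49 -3.639 -2.724
vertex -0.351 -2.905 -2.272
endloop
endfacet
facet normal -0.322 0.805 -0.498
outer loop
vertex -0.351 -2.905 -2.272
vertex -1.49 -3.639 -2.724
vertex -1.16 -2.99 -1.887
endloop
endfacet
facet normal 0.297 0.586 0.754
outer loop
vertex -0.351 -2.905 -2.272
vertex -1.16 -2.99 -1.887
vertex -0.505 -3.575 -1.691
endloop
endfacet
facet normal -0.298 -0.584 -0.755
outer loop
vertex -1.49 -3.639 -2.724
vertex -0.835 -4.225 -2.529
vertex -1.644 -4.31 -2.144
endloop
endfacet
facet normal -0.939 0.321 0.122
outer loop
vertex -1.49 -3.639 -2.724
vertex -1.644 -4.31 -2.144
vertex -1.16 -2.99 -1.887
endloop
endfacet
facet normal -0.939 0.321 0.121
outer loop
vertex -1.16 -2.99 -1.887
vertex -1.644 -4.31 -2.144
vertex -1.314 -3.661 -1.306
endloop
endfacet
facet normal 0.297 0.585 0.755
outer loop
vertex -1.16 -2.99 -1.887
vertex -1.314 -3.661 -1.306
vertex -0.505 -3.575 -1.691
endloop
endfacet
facet normal -0.297 -0.586 -0.754
outer loop
vertex -1.644 -4.31 -2.144
vertex -0.835 -4.225 -2.529
vertex -0.989 -4.895 -1.948
endloop
endfacet
facet normal -0.618 -0.485 0.619
outer loop
vertex -1.644 -4.31 -2.144
vertex -0.989 -4.895 -1.948
vertex -1.314 -3.661 -1.306
endloop
endfacet
facet normal -0.617 -0.485 0.619
outer loop
vertex -1.314 -3.661 -1.306
vertex -0.989 -4.895 -1.948
vertex -0.659 -4.246 -1.111
endloop
endfacet
facet normal 0.297 0.584 0.755
outer loop
vertex -1.314 -3.661 -1.306
vertex -0.659 -4.246 -1.111
vertex -0.505 -3.575 -1.691
endloop
endfacet
facet normal -0.297 -0.586 -0.754
outer loop
vertex -0.989 -4.895 -1.948
vertex -0.835 -4.225 -2.529
vertex -0.18 -4.81 -2.333
endloop
endfacet
facet normal 0.322 -0.805 0.498
outer loop
vertex -0.989 -4.895 -1.948
vertex -0.18 -4.81 -2.333
vertex -0.659 -4.246 -1.111
endloop
endfacet
facet normal 0.322 -0.805 0.498
outer loop
vertex -0.659 -4.246 -1.111
vertex -0.18 -4.81 -2.333
vertex 0.15 -4.161 -1.496
endloop
endfacet
facet normal 0.298 0.584 0.755
outer loop
vertex -0.659 -4.246 -1.111
vertex 0.15 -4.161 -1.496
vertex -0.505 -3.575 -1.691
endloop
endfacet
facet normal -0.297 -0.585 -0.755
outer loop
vertex -0.18 -4.81 -2.333
vertex -0.835 -4.225 -2.529
vertex -0.026 -4.139 -2.914
endloop
endfacet
facet normal 0.939 -0.321 -0.122
outer loop
vertex -0.18 -4.81 -2.333
vertex -0.026 -4.139 -2.914
vertex 0.15 -4.161 -1.496
endloop
endfacet
facet normal 0.939 -0.321 -0.122
outer loop
vertex 0.15 -4.161 -1.496
vertex -0.026 -4.139 -2.914
vertex 0.304 -3.49 -2.076
endloop
endfacet
facet normal 0.298 0.584 0.755
outer loop
vertex 0.15 -4.161 -1.496
vertex 0.304 -3.49 -2.076
vertex -0.505 -3.575 -1.691
endloop
endfacet

endsolid


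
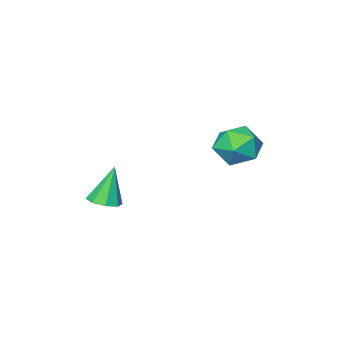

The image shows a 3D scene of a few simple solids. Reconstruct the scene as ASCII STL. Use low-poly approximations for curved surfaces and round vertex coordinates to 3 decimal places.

solid 
facet normal 0.299 0.007 -0.954
outer loop
vertex 3.592 -2.282 -0.188
vertex 2.976 -2.415 -0.382
vertex 3.321 -1.864 -0.27
endloop
endfacet
facet normal 0.635 0.523 0.568
outer loop
vertex 3.592 -2.282 -0.188
vertex 3.321 -1.864 -0.27
vertex 2.484 -2.425 1.182
endloop
endfacet
facet normal 0.300 0.006 -0.954
outer loop
vertex 3.321 -1.864 -0.27
vertex 2.976 -2.415 -0.382
vertex 2.848 -1.768 -0.418
endloop
endfacet
facet normal 0.064 0.918 0.391
outer loop
vertex 3.321 -1.864 -0.27
vertex 2.848 -1.768 -0.418
vertex 2.484 -2.425 1.182
endloop
endfacet
facet normal 0.299 0.006 -0.954
outer loop
vertex 2.848 -1.768 -0.418
vertex 2.976 -2.415 -0.382
vertex 2.449 -2.052 -0.545
endloop
endfacet
facet normal -0.608 0.774 0.179
outer loop
vertex 2.848 -1.768 -0.418
vertex 2.449 -2.052 -0.545
vertex 2.484 -2.425 1.182
endloop
endfacet
facet normal 0.300 0.007 -0.954
outer loop
vertex 2.449 -2.052 -0.545
vertex 2.976 -2.415 -0.382
vertex 2.359 -2.548 -0.577
endloop
endfacet
facet normal -0.983 0.175 0.058
outer loop
vertex 2.449 -2.052 -0.545
vertex 2.359 -2.548 -0.577
vertex 2.484 -2.425 1.182
endloop
endfacet
facet normal 0.300 0.005 -0.954
outer loop
vertex 2.359 -2.548 -0.577
vertex 2.976 -2.415 -0.382
vertex 2.63 -2.966 -0.494
endloop
endfacet
facet normal -0.844 -0.528 0.097
outer loop
vertex 2.359 -2.548 -0.577
vertex 2.63 -2.966 -0.494
vertex 2.484 -2.425 1.182
endloop
endfacet
facet normal 0.300 0.006 -0.954
outer loop
vertex 2.63 -2.966 -0.494
vertex 2.976 -2.415 -0.382
vertex 3.103 -3.061 -0.346
endloop
endfacet
facet normal -0.271 -0.923 0.274
outer loop
vertex 2.63 -2.966 -0.494
vertex 3.103 -3.061 -0.346
vertex 2.484 -2.425 1.182
endloop
endfacet
facet normal 0.300 0.006 -0.954
outer loop
vertex 3.103 -3.061 -0.346
vertex 2.976 -2.415 -0.382
vertex 3.502 -2.778 -0.219
endloop
endfacet
facet normal 0.398 -0.779 0.485
outer loop
vertex 3.103 -3.061 -0.346
vertex 3.502 -2.778 -0.219
vertex 2.484 -2.425 1.182
endloop
endfacet
facet normal 0.299 0.005 -0.954
outer loop
vertex 3.502 -2.778 -0.219
vertex 2.976 -2.415 -0.382
vertex 3.592 -2.282 -0.188
endloop
endfacet
facet normal 0.774 -0.178 0.607
outer loop
vertex 3.502 -2.778 -0.219
vertex 3.592 -2.282 -0.188
vertex 2.484 -2.425 1.182
endloop
endfacet
facet normal -0.495 0.859 0.127
outer loop
vertex -1.522 0.492 1.457
vertex -2.312 -0.014 1.798
vertex -1.608 0.298 2.433
endloop
endfacet
facet normal 0.207 0.956 0.208
outer loop
vertex -1.522 0.492 1.457
vertex -1.608 0.298 2.433
vertex -0.722 0.205 1.981
endloop
endfacet
facet normal 0.529 0.751 -0.396
outer loop
vertex -1.522 0.492 1.457
vertex -0.722 0.205 1.981
vertex -0.879 -0.166 1.067
endloop
endfacet
facet normal 0.026 0.528 -0.849
outer loop
vertex -1.522 0.492 1.457
vertex -0.879 -0.166 1.067
vertex -1.862 -0.301 0.953
endloop
endfacet
facet normal -0.608 0.595 -0.526
outer loop
vertex -1.522 0.492 1.457
vertex -1.862 -0.301 0.953
vertex -2.312 -0.014 1.798
endloop
endfacet
facet normal 0.429 0.528 0.733
outer loop
vertex -0.722 0.205 1.981
vertex -1.608 0.298 2.433
vertex -1.018 -0.479 2.647
endloop
endfacet
facet normal -0.707 0.371 0.602
outer loop
vertex -1.608 0.298 2.433
vertex -2.312 -0.014 1.798
vertex -2.001 -0.614 2.533
endloop
endfacet
facet normal -0.889 -0.057 -0.454
outer loop
vertex -2.312 -0.014 1.798
vertex -1.862 -0.301 0.953
vertex -2.158 -0.985 1.619
endloop
endfacet
facet normal 0.136 -0.166 -0.977
outer loop
vertex -1.862 -0.301 0.953
vertex -0.879 -0.166 1.067
vertex -1.272 -1.078 1.167
endloop
endfacet
facet normal 0.950 0.195 -0.243
outer loop
vertex -0.879 -0.166 1.067
vertex -0.722 0.205 1.981
vertex -0.568 -0.766 1.802
endloop
endfacet
facet normal -0.026 -0.528 0.849
outer loop
vertex -1.358 -1.272 2.143
vertex -1.018 -0.479 2.647
vertex -2.001 -0.614 2.533
endloop
endfacet
facet normal -0.529 -0.751 0.396
outer loop
vertex -1.358 -1.272 2.143
vertex -2.001 -0.614 2.533
vertex -2.158 -0.985 1.619
endloop
endfacet
facet normal -0.207 -0.956 -0.208
outer loop
vertex -1.358 -1.272 2.143
vertex -2.158 -0.985 1.619
vertex -1.272 -1.078 1.167
endloop
endfacet
facet normal 0.495 -0.859 -0.127
outer loop
vertex -1.358 -1.272 2.143
vertex -1.272 -1.078 1.167
vertex -0.568 -0.766 1.802
endloop
endfacet
facet normal 0.608 -0.595 0.526
outer loop
vertex -1.358 -1.272 2.143
vertex -0.568 -0.766 1.802
vertex -1.018 -0.479 2.647
endloop
endfacet
facet normal -0.136 0.166 0.977
outer loop
vertex -2.001 -0.614 2.533
vertex -1.018 -0.479 2.647
vertex -1.608 0.298 2.433
endloop
endfacet
facet normal -0.950 -0.195 0.243
outer loop
vertex -2.158 -0.985 1.619
vertex -2.001 -0.614 2.533
vertex -2.312 -0.014 1.798
endloop
endfacet
facet normal -0.429 -0.528 -0.733
outer loop
vertex -1.272 -1.078 1.167
vertex -2.158 -0.985 1.619
vertex -1.862 -0.301 0.953
endloop
endfacet
facet normal 0.707 -0.371 -0.602
outer loop
vertex -0.568 -0.766 1.802
vertex -1.272 -1.078 1.167
vertex -0.879 -0.166 1.067
endloop
endfacet
facet normal 0.889 0.057 0.454
outer loop
vertex -1.018 -0.479 2.647
vertex -0.568 -0.766 1.802
vertex -0.722 0.205 1.981
endloop
endfacet

endsolid


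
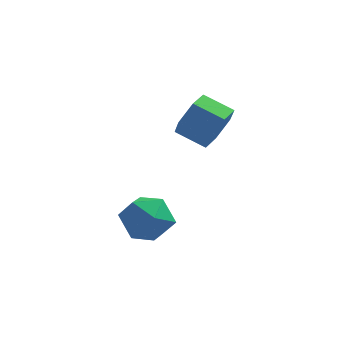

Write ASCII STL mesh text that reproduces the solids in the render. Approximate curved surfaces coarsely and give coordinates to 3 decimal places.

solid 
facet normal -0.684 0.728 -0.045
outer loop
vertex -4.316 2.47 -1.596
vertex -5.054 1.817 -0.933
vertex -4.292 2.565 -0.411
endloop
endfacet
facet normal -0.024 0.997 -0.079
outer loop
vertex -4.316 2.47 -1.596
vertex -4.292 2.565 -0.411
vertex -3.276 2.54 -1.026
endloop
endfacet
facet normal 0.304 0.704 -0.642
outer loop
vertex -4.316 2.47 -1.596
vertex -3.276 2.54 -1.026
vertex -3.41 1.777 -1.927
endloop
endfacet
facet normal -0.154 0.255 -0.955
outer loop
vertex -4.316 2.47 -1.596
vertex -3.41 1.777 -1.927
vertex -4.509 1.33 -1.869
endloop
endfacet
facet normal -0.765 0.270 -0.585
outer loop
vertex -4.316 2.47 -1.596
vertex -4.509 1.33 -1.869
vertex -5.054 1.817 -0.933
endloop
endfacet
facet normal 0.328 0.796 0.509
outer loop
vertex -3.276 2.54 -1.026
vertex -4.292 2.565 -0.411
vertex -3.371 1.93 -0.011
endloop
endfacet
facet normal -0.742 0.361 0.565
outer loop
vertex -4.292 2.565 -0.411
vertex -5.054 1.817 -0.933
vertex -4.47 1.483 0.047
endloop
endfacet
facet normal -0.872 -0.380 -0.310
outer loop
vertex -5.054 1.817 -0.933
vertex -4.509 1.33 -1.869
vertex -4.604 0.72 -0.854
endloop
endfacet
facet normal 0.116 -0.403 -0.908
outer loop
vertex -4.509 1.33 -1.869
vertex -3.41 1.777 -1.927
vertex -3.588 0.695 -1.469
endloop
endfacet
facet normal 0.857 0.323 -0.401
outer loop
vertex -3.41 1.777 -1.927
vertex -3.276 2.54 -1.026
vertex -2.826 1.443 -0.947
endloop
endfacet
facet normal 0.154 -0.255 0.955
outer loop
vertex -3.564 0.79 -0.284
vertex -3.371 1.93 -0.011
vertex -4.47 1.483 0.047
endloop
endfacet
facet normal -0.304 -0.704 0.642
outer loop
vertex -3.564 0.79 -0.284
vertex -4.47 1.483 0.047
vertex -4.604 0.72 -0.854
endloop
endfacet
facet normal 0.024 -0.997 0.079
outer loop
vertex -3.564 0.79 -0.284
vertex -4.604 0.72 -0.854
vertex -3.588 0.695 -1.469
endloop
endfacet
facet normal 0.684 -0.728 0.045
outer loop
vertex -3.564 0.79 -0.284
vertex -3.588 0.695 -1.469
vertex -2.826 1.443 -0.947
endloop
endfacet
facet normal 0.765 -0.270 0.585
outer loop
vertex -3.564 0.79 -0.284
vertex -2.826 1.443 -0.947
vertex -3.371 1.93 -0.011
endloop
endfacet
facet normal -0.116 0.403 0.908
outer loop
vertex -4.47 1.483 0.047
vertex -3.371 1.93 -0.011
vertex -4.292 2.565 -0.411
endloop
endfacet
facet normal -0.857 -0.323 0.401
outer loop
vertex -4.604 0.72 -0.854
vertex -4.47 1.483 0.047
vertex -5.054 1.817 -0.933
endloop
endfacet
facet normal -0.328 -0.796 -0.509
outer loop
vertex -3.588 0.695 -1.469
vertex -4.604 0.72 -0.854
vertex -4.509 1.33 -1.869
endloop
endfacet
facet normal 0.742 -0.361 -0.565
outer loop
vertex -2.826 1.443 -0.947
vertex -3.588 0.695 -1.469
vertex -3.41 1.777 -1.927
endloop
endfacet
facet normal 0.872 0.380 0.310
outer loop
vertex -3.371 1.93 -0.011
vertex -2.826 1.443 -0.947
vertex -3.276 2.54 -1.026
endloop
endfacet
facet normal 0.869 -0.316 -0.379
outer loop
vertex -0.843 3.926 3.787
vertex -1.346 3.48 3.006
vertex -1.027 4.456 2.923
endloop
endfacet
facet normal 0.461 0.797 0.391
outer loop
vertex -0.843 3.926 3.787
vertex -1.027 4.456 2.923
vertex -2.051 4.366 4.314
endloop
endfacet
facet normal 0.461 0.797 0.391
outer loop
vertex -2.051 4.366 4.314
vertex -1.027 4.456 2.923
vertex -2.235 4.896 3.451
endloop
endfacet
facet normal -0.869 0.316 0.380
outer loop
vertex -2.051 4.366 4.314
vertex -2.235 4.896 3.451
vertex -2.554 3.92 3.534
endloop
endfacet
facet normal 0.869 -0.316 -0.380
outer loop
vertex -1.027 4.456 2.923
vertex -1.346 3.48 3.006
vertex -1.53 4.01 2.143
endloop
endfacet
facet normal 0.075 0.844 -0.531
outer loop
vertex -1.027 4.456 2.923
vertex -1.53 4.01 2.143
vertex -2.235 4.896 3.451
endloop
endfacet
facet normal 0.076 0.844 -0.531
outer loop
vertex -2.235 4.896 3.451
vertex -1.53 4.01 2.143
vertex -2.738 4.45 2.67
endloop
endfacet
facet normal -0.869 0.316 0.379
outer loop
vertex -2.235 4.896 3.451
vertex -2.738 4.45 2.67
vertex -2.554 3.92 3.534
endloop
endfacet
facet normal 0.869 -0.316 -0.380
outer loop
vertex -1.53 4.01 2.143
vertex -1.346 3.48 3.006
vertex -1.849 3.034 2.226
endloop
endfacet
facet normal -0.385 0.047 -0.922
outer loop
vertex -1.53 4.01 2.143
vertex -1.849 3.034 2.226
vertex -2.738 4.45 2.67
endloop
endfacet
facet normal -0.385 0.047 -0.922
outer loop
vertex -2.738 4.45 2.67
vertex -1.849 3.034 2.226
vertex -3.057 3.474 2.753
endloop
endfacet
facet normal -0.869 0.316 0.379
outer loop
vertex -2.738 4.45 2.67
vertex -3.057 3.474 2.753
vertex -2.554 3.92 3.534
endloop
endfacet
facet normal 0.869 -0.316 -0.380
outer loop
vertex -1.849 3.034 2.226
vertex -1.346 3.48 3.006
vertex -1.665 2.504 3.089
endloop
endfacet
facet normal -0.461 -0.797 -0.391
outer loop
vertex -1.849 3.034 2.226
vertex -1.665 2.504 3.089
vertex -3.057 3.474 2.753
endloop
endfacet
facet normal -0.461 -0.797 -0.391
outer loop
vertex -3.057 3.474 2.753
vertex -1.665 2.504 3.089
vertex -2.873 2.944 3.617
endloop
endfacet
facet normal -0.869 0.316 0.379
outer loop
vertex -3.057 3.474 2.753
vertex -2.873 2.944 3.617
vertex -2.554 3.92 3.534
endloop
endfacet
facet normal 0.869 -0.316 -0.379
outer loop
vertex -1.665 2.504 3.089
vertex -1.346 3.48 3.006
vertex -1.162 2.95 3.87
endloop
endfacet
facet normal -0.076 -0.844 0.531
outer loop
vertex -1.665 2.504 3.089
vertex -1.162 2.95 3.87
vertex -2.873 2.944 3.617
endloop
endfacet
facet normal -0.076 -0.844 0.531
outer loop
vertex -2.873 2.944 3.617
vertex -1.162 2.95 3.87
vertex -2.37 3.39 4.397
endloop
endfacet
facet normal -0.869 0.316 0.380
outer loop
vertex -2.873 2.944 3.617
vertex -2.37 3.39 4.397
vertex -2.554 3.92 3.534
endloop
endfacet
facet normal 0.869 -0.316 -0.379
outer loop
vertex -1.162 2.95 3.87
vertex -1.346 3.48 3.006
vertex -0.843 3.926 3.787
endloop
endfacet
facet normal 0.385 -0.047 0.922
outer loop
vertex -1.162 2.95 3.87
vertex -0.843 3.926 3.787
vertex -2.37 3.39 4.397
endloop
endfacet
facet normal 0.385 -0.047 0.922
outer loop
vertex -2.37 3.39 4.397
vertex -0.843 3.926 3.787
vertex -2.051 4.366 4.314
endloop
endfacet
facet normal -0.869 0.316 0.380
outer loop
vertex -2.37 3.39 4.397
vertex -2.051 4.366 4.314
vertex -2.554 3.92 3.534
endloop
endfacet

endsolid


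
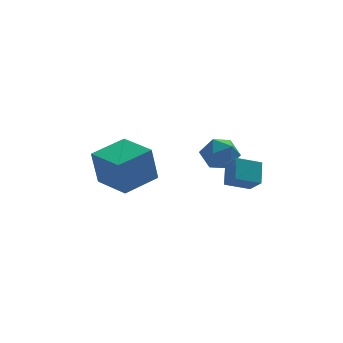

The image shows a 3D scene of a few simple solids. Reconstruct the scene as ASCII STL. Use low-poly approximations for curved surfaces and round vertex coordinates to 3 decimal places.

solid 
facet normal -0.929 -0.136 0.343
outer loop
vertex 1.18 -2.807 -1.251
vertex 1.378 -1.819 -0.323
vertex 0.772 -1.993 -2.032
endloop
endfacet
facet normal -0.145 -0.722 -0.677
outer loop
vertex 2.082 -1.801 -2.517
vertex 1.18 -2.807 -1.251
vertex 0.772 -1.993 -2.032
endloop
endfacet
facet normal -0.929 -0.136 0.343
outer loop
vertex 0.772 -1.993 -2.032
vertex 1.378 -1.819 -0.323
vertex 0.97 -1.004 -1.104
endloop
endfacet
facet normal -0.340 0.679 -0.651
outer loop
vertex 0.97 -1.004 -1.104
vertex 2.082 -1.801 -2.517
vertex 0.772 -1.993 -2.032
endloop
endfacet
facet normal 0.340 -0.679 0.650
outer loop
vertex 1.18 -2.807 -1.251
vertex 2.688 -1.627 -0.808
vertex 1.378 -1.819 -0.323
endloop
endfacet
facet normal -0.145 -0.722 -0.677
outer loop
vertex 2.49 -2.616 -1.736
vertex 1.18 -2.807 -1.251
vertex 2.082 -1.801 -2.517
endloop
endfacet
facet normal 0.340 -0.679 0.651
outer loop
vertex 2.49 -2.616 -1.736
vertex 2.688 -1.627 -0.808
vertex 1.18 -2.807 -1.251
endloop
endfacet
facet normal 0.145 0.721 0.677
outer loop
vertex 1.378 -1.819 -0.323
vertex 2.688 -1.627 -0.808
vertex 0.97 -1.004 -1.104
endloop
endfacet
facet normal -0.340 0.679 -0.651
outer loop
vertex 2.28 -0.813 -1.589
vertex 2.082 -1.801 -2.517
vertex 0.97 -1.004 -1.104
endloop
endfacet
facet normal 0.145 0.722 0.677
outer loop
vertex 0.97 -1.004 -1.104
vertex 2.688 -1.627 -0.808
vertex 2.28 -0.813 -1.589
endloop
endfacet
facet normal 0.929 0.136 -0.343
outer loop
vertex 2.28 -0.813 -1.589
vertex 2.49 -2.616 -1.736
vertex 2.082 -1.801 -2.517
endloop
endfacet
facet normal 0.929 0.136 -0.343
outer loop
vertex 2.688 -1.627 -0.808
vertex 2.49 -2.616 -1.736
vertex 2.28 -0.813 -1.589
endloop
endfacet
facet normal -0.700 0.441 0.562
outer loop
vertex 0.548 1.39 -0.786
vertex -0.119 0.523 -0.937
vertex 0.579 0.54 -0.081
endloop
endfacet
facet normal -0.047 0.637 0.770
outer loop
vertex 0.548 1.39 -0.786
vertex 0.579 0.54 -0.081
vertex 1.518 1.014 -0.416
endloop
endfacet
facet normal 0.282 0.936 0.211
outer loop
vertex 0.548 1.39 -0.786
vertex 1.518 1.014 -0.416
vertex 1.401 1.289 -1.479
endloop
endfacet
facet normal -0.168 0.925 -0.342
outer loop
vertex 0.548 1.39 -0.786
vertex 1.401 1.289 -1.479
vertex 0.389 0.986 -1.801
endloop
endfacet
facet normal -0.776 0.619 -0.125
outer loop
vertex 0.548 1.39 -0.786
vertex 0.389 0.986 -1.801
vertex -0.119 0.523 -0.937
endloop
endfacet
facet normal 0.314 0.047 0.948
outer loop
vertex 1.518 1.014 -0.416
vertex 0.579 0.54 -0.081
vertex 1.451 -0.086 -0.339
endloop
endfacet
facet normal -0.744 -0.270 0.612
outer loop
vertex 0.579 0.54 -0.081
vertex -0.119 0.523 -0.937
vertex 0.439 -0.389 -0.661
endloop
endfacet
facet normal -0.866 0.018 -0.500
outer loop
vertex -0.119 0.523 -0.937
vertex 0.389 0.986 -1.801
vertex 0.322 -0.114 -1.724
endloop
endfacet
facet normal 0.117 0.513 -0.850
outer loop
vertex 0.389 0.986 -1.801
vertex 1.401 1.289 -1.479
vertex 1.261 0.36 -2.059
endloop
endfacet
facet normal 0.846 0.531 0.044
outer loop
vertex 1.401 1.289 -1.479
vertex 1.518 1.014 -0.416
vertex 1.959 0.377 -1.203
endloop
endfacet
facet normal 0.168 -0.925 0.342
outer loop
vertex 1.292 -0.49 -1.354
vertex 1.451 -0.086 -0.339
vertex 0.439 -0.389 -0.661
endloop
endfacet
facet normal -0.282 -0.936 -0.211
outer loop
vertex 1.292 -0.49 -1.354
vertex 0.439 -0.389 -0.661
vertex 0.322 -0.114 -1.724
endloop
endfacet
facet normal 0.047 -0.637 -0.770
outer loop
vertex 1.292 -0.49 -1.354
vertex 0.322 -0.114 -1.724
vertex 1.261 0.36 -2.059
endloop
endfacet
facet normal 0.700 -0.441 -0.562
outer loop
vertex 1.292 -0.49 -1.354
vertex 1.261 0.36 -2.059
vertex 1.959 0.377 -1.203
endloop
endfacet
facet normal 0.776 -0.619 0.125
outer loop
vertex 1.292 -0.49 -1.354
vertex 1.959 0.377 -1.203
vertex 1.451 -0.086 -0.339
endloop
endfacet
facet normal -0.117 -0.513 0.850
outer loop
vertex 0.439 -0.389 -0.661
vertex 1.451 -0.086 -0.339
vertex 0.579 0.54 -0.081
endloop
endfacet
facet normal -0.846 -0.531 -0.044
outer loop
vertex 0.322 -0.114 -1.724
vertex 0.439 -0.389 -0.661
vertex -0.119 0.523 -0.937
endloop
endfacet
facet normal -0.314 -0.047 -0.948
outer loop
vertex 1.261 0.36 -2.059
vertex 0.322 -0.114 -1.724
vertex 0.389 0.986 -1.801
endloop
endfacet
facet normal 0.744 0.270 -0.612
outer loop
vertex 1.959 0.377 -1.203
vertex 1.261 0.36 -2.059
vertex 1.401 1.289 -1.479
endloop
endfacet
facet normal 0.866 -0.018 0.500
outer loop
vertex 1.451 -0.086 -0.339
vertex 1.959 0.377 -1.203
vertex 1.518 1.014 -0.416
endloop
endfacet
facet normal -0.819 -0.538 -0.199
outer loop
vertex -4.353 -1.821 -0.501
vertex -5.525 -0.043 -0.484
vertex -4.012 -1.577 -2.559
endloop
endfacet
facet normal 0.550 -0.835 -0.008
outer loop
vertex -2.275 -0.437 -2.136
vertex -4.353 -1.821 -0.501
vertex -4.012 -1.577 -2.559
endloop
endfacet
facet normal -0.819 -0.538 -0.199
outer loop
vertex -4.012 -1.577 -2.559
vertex -5.525 -0.043 -0.484
vertex -5.184 0.201 -2.542
endloop
endfacet
facet normal 0.162 0.116 -0.980
outer loop
vertex -5.184 0.201 -2.542
vertex -2.275 -0.437 -2.136
vertex -4.012 -1.577 -2.559
endloop
endfacet
facet normal -0.162 -0.116 0.980
outer loop
vertex -4.353 -1.821 -0.501
vertex -3.788 1.097 -0.061
vertex -5.525 -0.043 -0.484
endloop
endfacet
facet normal 0.550 -0.835 -0.008
outer loop
vertex -2.616 -0.681 -0.078
vertex -4.353 -1.821 -0.501
vertex -2.275 -0.437 -2.136
endloop
endfacet
facet normal -0.162 -0.116 0.980
outer loop
vertex -2.616 -0.681 -0.078
vertex -3.788 1.097 -0.061
vertex -4.353 -1.821 -0.501
endloop
endfacet
facet normal -0.550 0.835 0.008
outer loop
vertex -5.525 -0.043 -0.484
vertex -3.788 1.097 -0.061
vertex -5.184 0.201 -2.542
endloop
endfacet
facet normal 0.162 0.116 -0.980
outer loop
vertex -3.447 1.341 -2.119
vertex -2.275 -0.437 -2.136
vertex -5.184 0.201 -2.542
endloop
endfacet
facet normal -0.550 0.835 0.008
outer loop
vertex -5.184 0.201 -2.542
vertex -3.788 1.097 -0.061
vertex -3.447 1.341 -2.119
endloop
endfacet
facet normal 0.819 0.538 0.199
outer loop
vertex -3.447 1.341 -2.119
vertex -2.616 -0.681 -0.078
vertex -2.275 -0.437 -2.136
endloop
endfacet
facet normal 0.819 0.538 0.199
outer loop
vertex -3.788 1.097 -0.061
vertex -2.616 -0.681 -0.078
vertex -3.447 1.341 -2.119
endloop
endfacet

endsolid


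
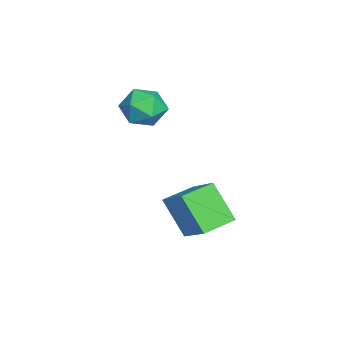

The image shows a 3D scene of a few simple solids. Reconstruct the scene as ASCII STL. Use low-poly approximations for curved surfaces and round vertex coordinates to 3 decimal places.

solid 
facet normal 0.310 -0.164 0.936
outer loop
vertex -0.263 -0.681 2.227
vertex -0.82 -1.548 2.259
vertex 0.157 -1.575 1.931
endloop
endfacet
facet normal 0.804 0.191 0.563
outer loop
vertex -0.263 -0.681 2.227
vertex 0.157 -1.575 1.931
vertex 0.334 -0.718 1.388
endloop
endfacet
facet normal 0.509 0.796 0.327
outer loop
vertex -0.263 -0.681 2.227
vertex 0.334 -0.718 1.388
vertex -0.533 -0.161 1.38
endloop
endfacet
facet normal -0.167 0.816 0.554
outer loop
vertex -0.263 -0.681 2.227
vertex -0.533 -0.161 1.38
vertex -1.246 -0.673 1.919
endloop
endfacet
facet normal -0.290 0.221 0.931
outer loop
vertex -0.263 -0.681 2.227
vertex -1.246 -0.673 1.919
vertex -0.82 -1.548 2.259
endloop
endfacet
facet normal 0.979 -0.205 -0.004
outer loop
vertex 0.334 -0.718 1.388
vertex 0.157 -1.575 1.931
vertex 0.146 -1.607 0.901
endloop
endfacet
facet normal 0.180 -0.780 0.599
outer loop
vertex 0.157 -1.575 1.931
vertex -0.82 -1.548 2.259
vertex -0.567 -2.119 1.44
endloop
endfacet
facet normal -0.792 -0.156 0.591
outer loop
vertex -0.82 -1.548 2.259
vertex -1.246 -0.673 1.919
vertex -1.434 -1.562 1.432
endloop
endfacet
facet normal -0.592 0.805 -0.019
outer loop
vertex -1.246 -0.673 1.919
vertex -0.533 -0.161 1.38
vertex -1.257 -0.705 0.889
endloop
endfacet
facet normal 0.501 0.775 -0.385
outer loop
vertex -0.533 -0.161 1.38
vertex 0.334 -0.718 1.388
vertex -0.28 -0.732 0.561
endloop
endfacet
facet normal 0.167 -0.816 -0.554
outer loop
vertex -0.837 -1.599 0.593
vertex 0.146 -1.607 0.901
vertex -0.567 -2.119 1.44
endloop
endfacet
facet normal -0.509 -0.796 -0.327
outer loop
vertex -0.837 -1.599 0.593
vertex -0.567 -2.119 1.44
vertex -1.434 -1.562 1.432
endloop
endfacet
facet normal -0.804 -0.191 -0.563
outer loop
vertex -0.837 -1.599 0.593
vertex -1.434 -1.562 1.432
vertex -1.257 -0.705 0.889
endloop
endfacet
facet normal -0.310 0.164 -0.936
outer loop
vertex -0.837 -1.599 0.593
vertex -1.257 -0.705 0.889
vertex -0.28 -0.732 0.561
endloop
endfacet
facet normal 0.290 -0.221 -0.931
outer loop
vertex -0.837 -1.599 0.593
vertex -0.28 -0.732 0.561
vertex 0.146 -1.607 0.901
endloop
endfacet
facet normal 0.592 -0.805 0.019
outer loop
vertex -0.567 -2.119 1.44
vertex 0.146 -1.607 0.901
vertex 0.157 -1.575 1.931
endloop
endfacet
facet normal -0.501 -0.775 0.385
outer loop
vertex -1.434 -1.562 1.432
vertex -0.567 -2.119 1.44
vertex -0.82 -1.548 2.259
endloop
endfacet
facet normal -0.979 0.205 0.004
outer loop
vertex -1.257 -0.705 0.889
vertex -1.434 -1.562 1.432
vertex -1.246 -0.673 1.919
endloop
endfacet
facet normal -0.180 0.780 -0.599
outer loop
vertex -0.28 -0.732 0.561
vertex -1.257 -0.705 0.889
vertex -0.533 -0.161 1.38
endloop
endfacet
facet normal 0.792 0.156 -0.591
outer loop
vertex 0.146 -1.607 0.901
vertex -0.28 -0.732 0.561
vertex 0.334 -0.718 1.388
endloop
endfacet
facet normal -0.705 -0.431 -0.563
outer loop
vertex 1.412 -0.235 -2.572
vertex 0.526 0.884 -2.318
vertex 2.105 0.668 -4.131
endloop
endfacet
facet normal 0.611 -0.772 -0.175
outer loop
vertex 3.494 1.516 -3.022
vertex 1.412 -0.235 -2.572
vertex 2.105 0.668 -4.131
endloop
endfacet
facet normal -0.705 -0.431 -0.563
outer loop
vertex 2.105 0.668 -4.131
vertex 0.526 0.884 -2.318
vertex 1.218 1.787 -3.877
endloop
endfacet
facet normal 0.359 0.468 -0.808
outer loop
vertex 1.218 1.787 -3.877
vertex 3.494 1.516 -3.022
vertex 2.105 0.668 -4.131
endloop
endfacet
facet normal -0.359 -0.468 0.808
outer loop
vertex 1.412 -0.235 -2.572
vertex 1.915 1.732 -1.209
vertex 0.526 0.884 -2.318
endloop
endfacet
facet normal 0.611 -0.772 -0.176
outer loop
vertex 2.802 0.613 -1.463
vertex 1.412 -0.235 -2.572
vertex 3.494 1.516 -3.022
endloop
endfacet
facet normal -0.359 -0.468 0.808
outer loop
vertex 2.802 0.613 -1.463
vertex 1.915 1.732 -1.209
vertex 1.412 -0.235 -2.572
endloop
endfacet
facet normal -0.611 0.772 0.176
outer loop
vertex 0.526 0.884 -2.318
vertex 1.915 1.732 -1.209
vertex 1.218 1.787 -3.877
endloop
endfacet
facet normal 0.359 0.468 -0.808
outer loop
vertex 2.608 2.635 -2.768
vertex 3.494 1.516 -3.022
vertex 1.218 1.787 -3.877
endloop
endfacet
facet normal -0.611 0.772 0.176
outer loop
vertex 1.218 1.787 -3.877
vertex 1.915 1.732 -1.209
vertex 2.608 2.635 -2.768
endloop
endfacet
facet normal 0.705 0.431 0.563
outer loop
vertex 2.608 2.635 -2.768
vertex 2.802 0.613 -1.463
vertex 3.494 1.516 -3.022
endloop
endfacet
facet normal 0.705 0.431 0.563
outer loop
vertex 1.915 1.732 -1.209
vertex 2.802 0.613 -1.463
vertex 2.608 2.635 -2.768
endloop
endfacet

endsolid


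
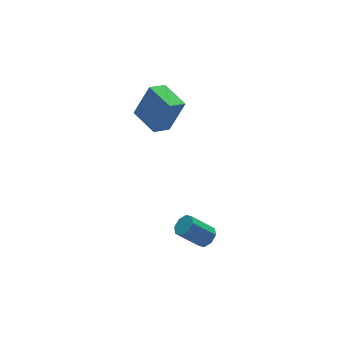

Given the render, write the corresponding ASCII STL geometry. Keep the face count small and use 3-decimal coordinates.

solid 
facet normal -0.911 -0.180 0.371
outer loop
vertex 1.19 0.917 3.863
vertex 0.978 2.541 4.13
vertex 0.426 1.11 2.08
endloop
endfacet
facet normal 0.128 -0.979 -0.161
outer loop
vertex 1.382 1.299 1.69
vertex 1.19 0.917 3.863
vertex 0.426 1.11 2.08
endloop
endfacet
facet normal -0.911 -0.180 0.371
outer loop
vertex 0.426 1.11 2.08
vertex 0.978 2.541 4.13
vertex 0.213 2.734 2.346
endloop
endfacet
facet normal -0.392 0.098 -0.914
outer loop
vertex 0.213 2.734 2.346
vertex 1.382 1.299 1.69
vertex 0.426 1.11 2.08
endloop
endfacet
facet normal 0.393 -0.099 0.914
outer loop
vertex 1.19 0.917 3.863
vertex 1.934 2.73 3.74
vertex 0.978 2.541 4.13
endloop
endfacet
facet normal 0.128 -0.979 -0.161
outer loop
vertex 2.147 1.106 3.474
vertex 1.19 0.917 3.863
vertex 1.382 1.299 1.69
endloop
endfacet
facet normal 0.391 -0.099 0.915
outer loop
vertex 2.147 1.106 3.474
vertex 1.934 2.73 3.74
vertex 1.19 0.917 3.863
endloop
endfacet
facet normal -0.128 0.979 0.161
outer loop
vertex 0.978 2.541 4.13
vertex 1.934 2.73 3.74
vertex 0.213 2.734 2.346
endloop
endfacet
facet normal -0.391 0.099 -0.915
outer loop
vertex 1.17 2.923 1.957
vertex 1.382 1.299 1.69
vertex 0.213 2.734 2.346
endloop
endfacet
facet normal -0.128 0.979 0.161
outer loop
vertex 0.213 2.734 2.346
vertex 1.934 2.73 3.74
vertex 1.17 2.923 1.957
endloop
endfacet
facet normal 0.911 0.180 -0.371
outer loop
vertex 1.17 2.923 1.957
vertex 2.147 1.106 3.474
vertex 1.382 1.299 1.69
endloop
endfacet
facet normal 0.911 0.180 -0.371
outer loop
vertex 1.934 2.73 3.74
vertex 2.147 1.106 3.474
vertex 1.17 2.923 1.957
endloop
endfacet
facet normal 0.657 -0.253 -0.710
outer loop
vertex 1.53 -2.975 -3.044
vertex 1.265 -2.56 -3.437
vertex 1.731 -2.538 -3.014
endloop
endfacet
facet normal 0.628 -0.337 0.702
outer loop
vertex 1.53 -2.975 -3.044
vertex 1.731 -2.538 -3.014
vertex 0.499 -2.574 -1.929
endloop
endfacet
facet normal 0.628 -0.337 0.702
outer loop
vertex 0.499 -2.574 -1.929
vertex 1.731 -2.538 -3.014
vertex 0.701 -2.137 -1.9
endloop
endfacet
facet normal -0.657 0.256 0.709
outer loop
vertex 0.499 -2.574 -1.929
vertex 0.701 -2.137 -1.9
vertex 0.235 -2.16 -2.323
endloop
endfacet
facet normal 0.656 -0.257 -0.710
outer loop
vertex 1.731 -2.538 -3.014
vertex 1.265 -2.56 -3.437
vertex 1.66 -2.114 -3.233
endloop
endfacet
facet normal 0.740 0.402 0.539
outer loop
vertex 1.731 -2.538 -3.014
vertex 1.66 -2.114 -3.233
vertex 0.701 -2.137 -1.9
endloop
endfacet
facet normal 0.740 0.401 0.539
outer loop
vertex 0.701 -2.137 -1.9
vertex 1.66 -2.114 -3.233
vertex 0.63 -1.713 -2.118
endloop
endfacet
facet normal -0.657 0.255 0.710
outer loop
vertex 0.701 -2.137 -1.9
vertex 0.63 -1.713 -2.118
vertex 0.235 -2.16 -2.323
endloop
endfacet
facet normal 0.656 -0.256 -0.710
outer loop
vertex 1.66 -2.114 -3.233
vertex 1.265 -2.56 -3.437
vertex 1.357 -1.952 -3.571
endloop
endfacet
facet normal 0.418 0.907 0.060
outer loop
vertex 1.66 -2.114 -3.233
vertex 1.357 -1.952 -3.571
vertex 0.63 -1.713 -2.118
endloop
endfacet
facet normal 0.418 0.907 0.060
outer loop
vertex 0.63 -1.713 -2.118
vertex 1.357 -1.952 -3.571
vertex 0.327 -1.551 -2.456
endloop
endfacet
facet normal -0.656 0.254 0.710
outer loop
vertex 0.63 -1.713 -2.118
vertex 0.327 -1.551 -2.456
vertex 0.235 -2.16 -2.323
endloop
endfacet
facet normal 0.657 -0.256 -0.709
outer loop
vertex 1.357 -1.952 -3.571
vertex 1.265 -2.56 -3.437
vertex 1.001 -2.146 -3.831
endloop
endfacet
facet normal -0.148 0.879 -0.453
outer loop
vertex 1.357 -1.952 -3.571
vertex 1.001 -2.146 -3.831
vertex 0.327 -1.551 -2.456
endloop
endfacet
facet normal -0.148 0.879 -0.453
outer loop
vertex 0.327 -1.551 -2.456
vertex 1.001 -2.146 -3.831
vertex -0.03 -1.745 -2.716
endloop
endfacet
facet normal -0.656 0.254 0.711
outer loop
vertex 0.327 -1.551 -2.456
vertex -0.03 -1.745 -2.716
vertex 0.235 -2.16 -2.323
endloop
endfacet
facet normal 0.657 -0.256 -0.709
outer loop
vertex 1.001 -2.146 -3.831
vertex 1.265 -2.56 -3.437
vertex 0.799 -2.583 -3.86
endloop
endfacet
facet normal -0.628 0.337 -0.702
outer loop
vertex 1.001 -2.146 -3.831
vertex 0.799 -2.583 -3.86
vertex -0.03 -1.745 -2.716
endloop
endfacet
facet normal -0.628 0.337 -0.702
outer loop
vertex -0.03 -1.745 -2.716
vertex 0.799 -2.583 -3.86
vertex -0.231 -2.182 -2.746
endloop
endfacet
facet normal -0.657 0.253 0.710
outer loop
vertex -0.03 -1.745 -2.716
vertex -0.231 -2.182 -2.746
vertex 0.235 -2.16 -2.323
endloop
endfacet
facet normal 0.657 -0.255 -0.710
outer loop
vertex 0.799 -2.583 -3.86
vertex 1.265 -2.56 -3.437
vertex 0.87 -3.007 -3.642
endloop
endfacet
facet normal -0.740 -0.401 -0.540
outer loop
vertex 0.799 -2.583 -3.86
vertex 0.87 -3.007 -3.642
vertex -0.231 -2.182 -2.746
endloop
endfacet
facet normal -0.740 -0.402 -0.539
outer loop
vertex -0.231 -2.182 -2.746
vertex 0.87 -3.007 -3.642
vertex -0.16 -2.606 -2.527
endloop
endfacet
facet normal -0.656 0.257 0.710
outer loop
vertex -0.231 -2.182 -2.746
vertex -0.16 -2.606 -2.527
vertex 0.235 -2.16 -2.323
endloop
endfacet
facet normal 0.656 -0.254 -0.710
outer loop
vertex 0.87 -3.007 -3.642
vertex 1.265 -2.56 -3.437
vertex 1.173 -3.169 -3.304
endloop
endfacet
facet normal -0.418 -0.907 -0.060
outer loop
vertex 0.87 -3.007 -3.642
vertex 1.173 -3.169 -3.304
vertex -0.16 -2.606 -2.527
endloop
endfacet
facet normal -0.418 -0.907 -0.060
outer loop
vertex -0.16 -2.606 -2.527
vertex 1.173 -3.169 -3.304
vertex 0.143 -2.768 -2.189
endloop
endfacet
facet normal -0.656 0.256 0.710
outer loop
vertex -0.16 -2.606 -2.527
vertex 0.143 -2.768 -2.189
vertex 0.235 -2.16 -2.323
endloop
endfacet
facet normal 0.656 -0.254 -0.711
outer loop
vertex 1.173 -3.169 -3.304
vertex 1.265 -2.56 -3.437
vertex 1.53 -2.975 -3.044
endloop
endfacet
facet normal 0.148 -0.879 0.453
outer loop
vertex 1.173 -3.169 -3.304
vertex 1.53 -2.975 -3.044
vertex 0.143 -2.768 -2.189
endloop
endfacet
facet normal 0.148 -0.879 0.453
outer loop
vertex 0.143 -2.768 -2.189
vertex 1.53 -2.975 -3.044
vertex 0.499 -2.574 -1.929
endloop
endfacet
facet normal -0.657 0.256 0.709
outer loop
vertex 0.143 -2.768 -2.189
vertex 0.499 -2.574 -1.929
vertex 0.235 -2.16 -2.323
endloop
endfacet

endsolid
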